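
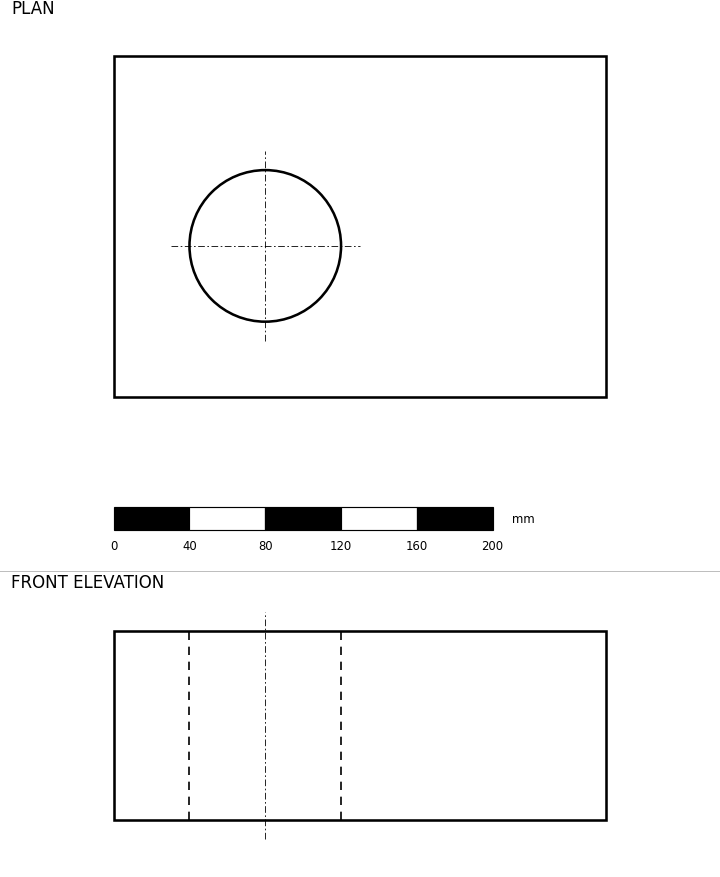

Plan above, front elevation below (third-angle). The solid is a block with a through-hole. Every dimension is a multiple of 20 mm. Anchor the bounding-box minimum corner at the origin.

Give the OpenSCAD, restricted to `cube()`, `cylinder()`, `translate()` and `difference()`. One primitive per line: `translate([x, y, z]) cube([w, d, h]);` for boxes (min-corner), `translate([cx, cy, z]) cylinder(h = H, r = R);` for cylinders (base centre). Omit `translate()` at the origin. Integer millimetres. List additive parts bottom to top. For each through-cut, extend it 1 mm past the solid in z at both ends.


difference() {
  cube([260, 180, 100]);
  translate([80, 80, -1]) cylinder(h = 102, r = 40);
}


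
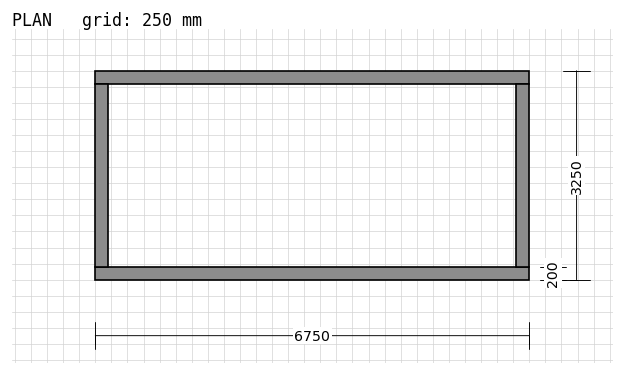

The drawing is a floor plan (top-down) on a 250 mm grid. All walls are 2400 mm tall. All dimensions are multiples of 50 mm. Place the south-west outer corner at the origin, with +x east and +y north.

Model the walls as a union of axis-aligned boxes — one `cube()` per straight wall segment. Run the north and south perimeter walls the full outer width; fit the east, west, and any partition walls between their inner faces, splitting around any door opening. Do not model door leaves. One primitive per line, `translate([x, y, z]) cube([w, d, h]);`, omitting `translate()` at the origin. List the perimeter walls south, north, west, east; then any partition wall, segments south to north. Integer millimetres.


cube([6750, 200, 2400]);
translate([0, 3050, 0]) cube([6750, 200, 2400]);
translate([0, 200, 0]) cube([200, 2850, 2400]);
translate([6550, 200, 0]) cube([200, 2850, 2400]);


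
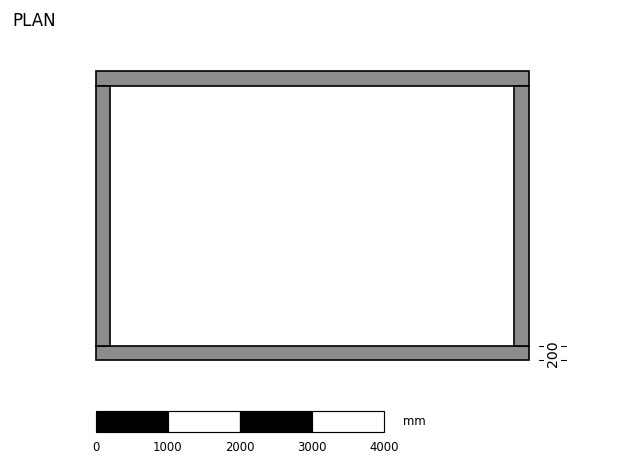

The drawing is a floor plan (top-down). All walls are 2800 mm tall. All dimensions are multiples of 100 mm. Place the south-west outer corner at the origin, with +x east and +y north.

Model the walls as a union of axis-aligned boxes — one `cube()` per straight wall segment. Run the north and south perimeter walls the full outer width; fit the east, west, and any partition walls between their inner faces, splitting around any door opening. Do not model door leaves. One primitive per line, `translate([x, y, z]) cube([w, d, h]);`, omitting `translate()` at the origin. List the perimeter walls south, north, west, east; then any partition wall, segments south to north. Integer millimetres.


cube([6000, 200, 2800]);
translate([0, 3800, 0]) cube([6000, 200, 2800]);
translate([0, 200, 0]) cube([200, 3600, 2800]);
translate([5800, 200, 0]) cube([200, 3600, 2800]);


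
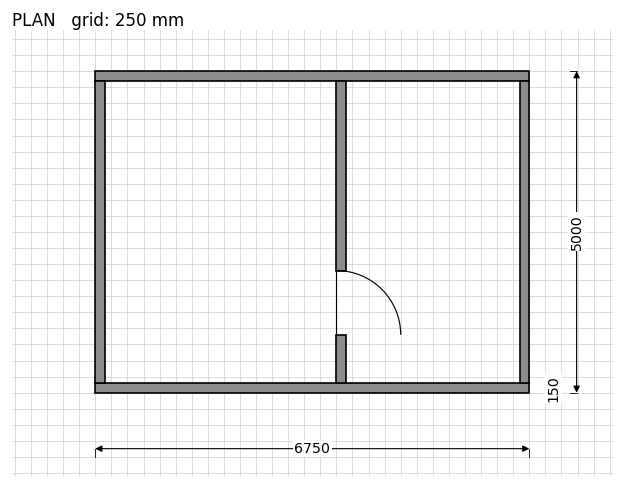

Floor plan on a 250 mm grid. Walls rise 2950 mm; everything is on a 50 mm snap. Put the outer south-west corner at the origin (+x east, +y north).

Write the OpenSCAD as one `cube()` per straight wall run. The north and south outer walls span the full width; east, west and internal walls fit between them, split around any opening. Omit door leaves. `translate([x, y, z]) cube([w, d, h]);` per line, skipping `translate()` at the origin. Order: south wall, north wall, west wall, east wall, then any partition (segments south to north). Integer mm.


cube([6750, 150, 2950]);
translate([0, 4850, 0]) cube([6750, 150, 2950]);
translate([0, 150, 0]) cube([150, 4700, 2950]);
translate([6600, 150, 0]) cube([150, 4700, 2950]);
translate([3750, 150, 0]) cube([150, 750, 2950]);
translate([3750, 1900, 0]) cube([150, 2950, 2950]);


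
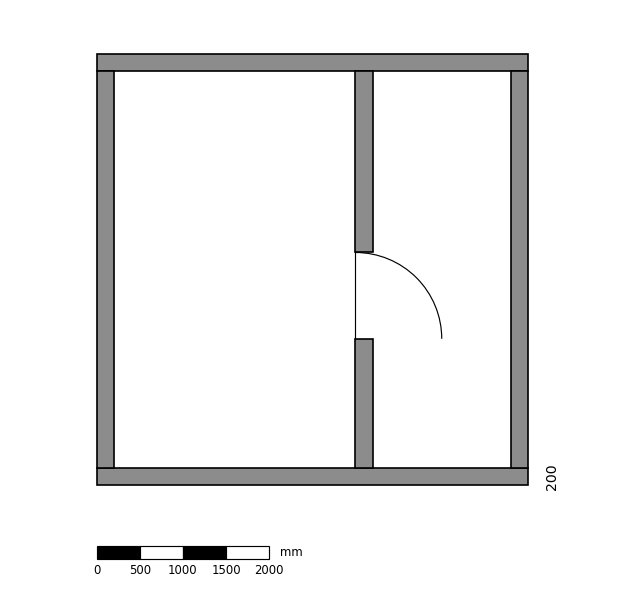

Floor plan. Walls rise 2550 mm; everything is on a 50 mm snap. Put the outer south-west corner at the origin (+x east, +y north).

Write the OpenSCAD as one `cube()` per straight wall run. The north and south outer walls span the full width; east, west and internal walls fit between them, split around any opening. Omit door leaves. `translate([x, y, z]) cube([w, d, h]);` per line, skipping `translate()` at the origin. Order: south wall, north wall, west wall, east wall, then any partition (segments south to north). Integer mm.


cube([5000, 200, 2550]);
translate([0, 4800, 0]) cube([5000, 200, 2550]);
translate([0, 200, 0]) cube([200, 4600, 2550]);
translate([4800, 200, 0]) cube([200, 4600, 2550]);
translate([3000, 200, 0]) cube([200, 1500, 2550]);
translate([3000, 2700, 0]) cube([200, 2100, 2550]);


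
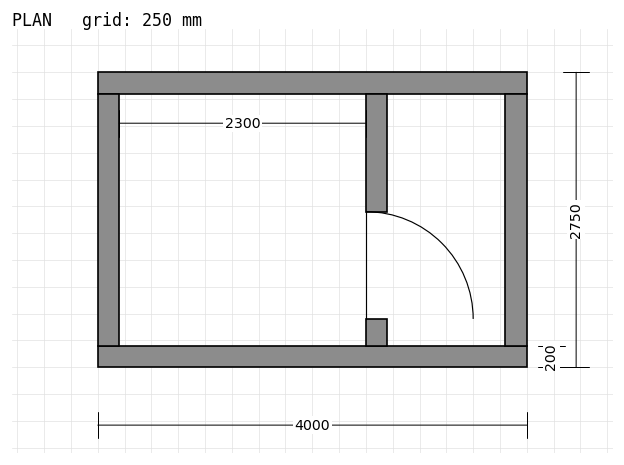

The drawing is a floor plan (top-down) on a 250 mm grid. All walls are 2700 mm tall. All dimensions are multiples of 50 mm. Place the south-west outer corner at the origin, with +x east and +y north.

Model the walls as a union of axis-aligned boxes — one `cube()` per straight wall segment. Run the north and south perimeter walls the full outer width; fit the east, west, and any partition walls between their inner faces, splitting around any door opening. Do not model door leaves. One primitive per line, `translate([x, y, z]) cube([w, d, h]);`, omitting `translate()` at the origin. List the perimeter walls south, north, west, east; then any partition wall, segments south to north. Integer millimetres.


cube([4000, 200, 2700]);
translate([0, 2550, 0]) cube([4000, 200, 2700]);
translate([0, 200, 0]) cube([200, 2350, 2700]);
translate([3800, 200, 0]) cube([200, 2350, 2700]);
translate([2500, 200, 0]) cube([200, 250, 2700]);
translate([2500, 1450, 0]) cube([200, 1100, 2700]);


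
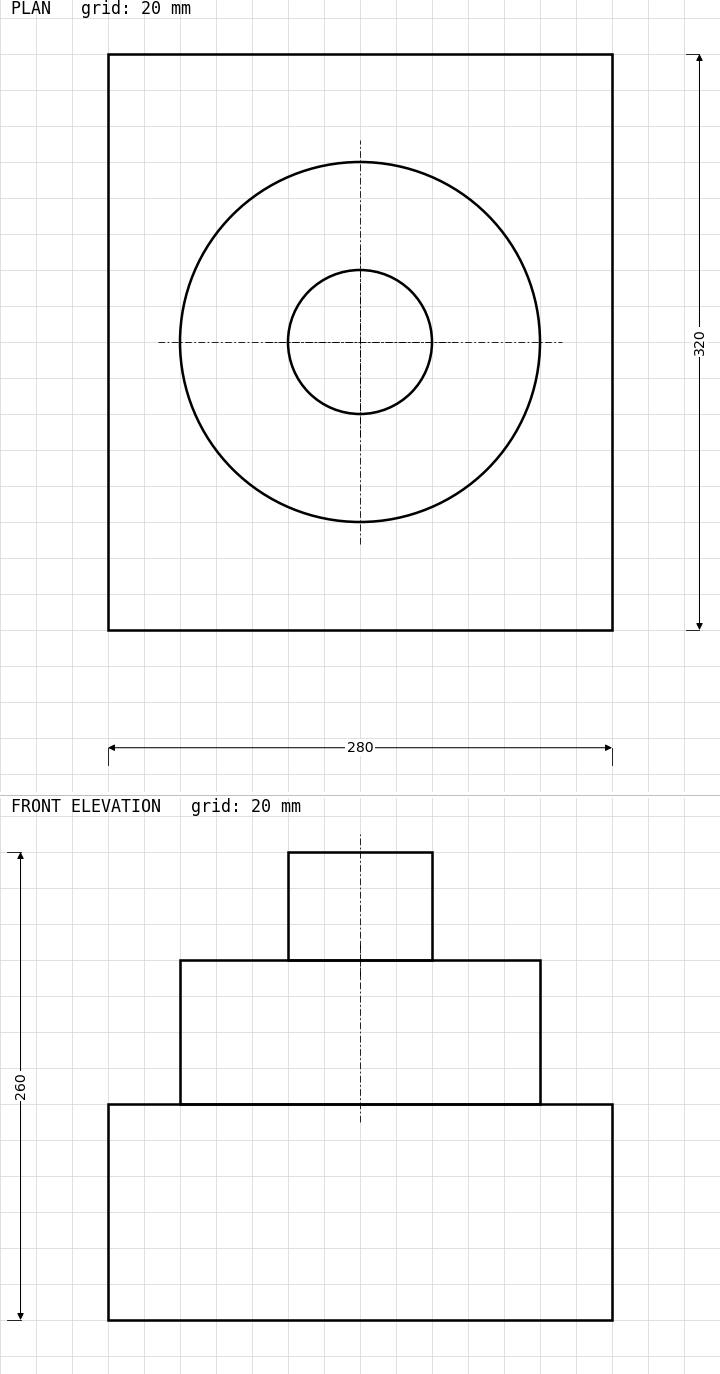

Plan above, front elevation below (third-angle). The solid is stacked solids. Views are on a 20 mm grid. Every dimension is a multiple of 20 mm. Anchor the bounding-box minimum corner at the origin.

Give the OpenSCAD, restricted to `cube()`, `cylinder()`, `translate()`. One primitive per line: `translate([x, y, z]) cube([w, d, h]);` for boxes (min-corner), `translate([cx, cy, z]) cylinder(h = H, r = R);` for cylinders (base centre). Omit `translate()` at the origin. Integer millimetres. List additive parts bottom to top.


cube([280, 320, 120]);
translate([140, 160, 120]) cylinder(h = 80, r = 100);
translate([140, 160, 200]) cylinder(h = 60, r = 40);


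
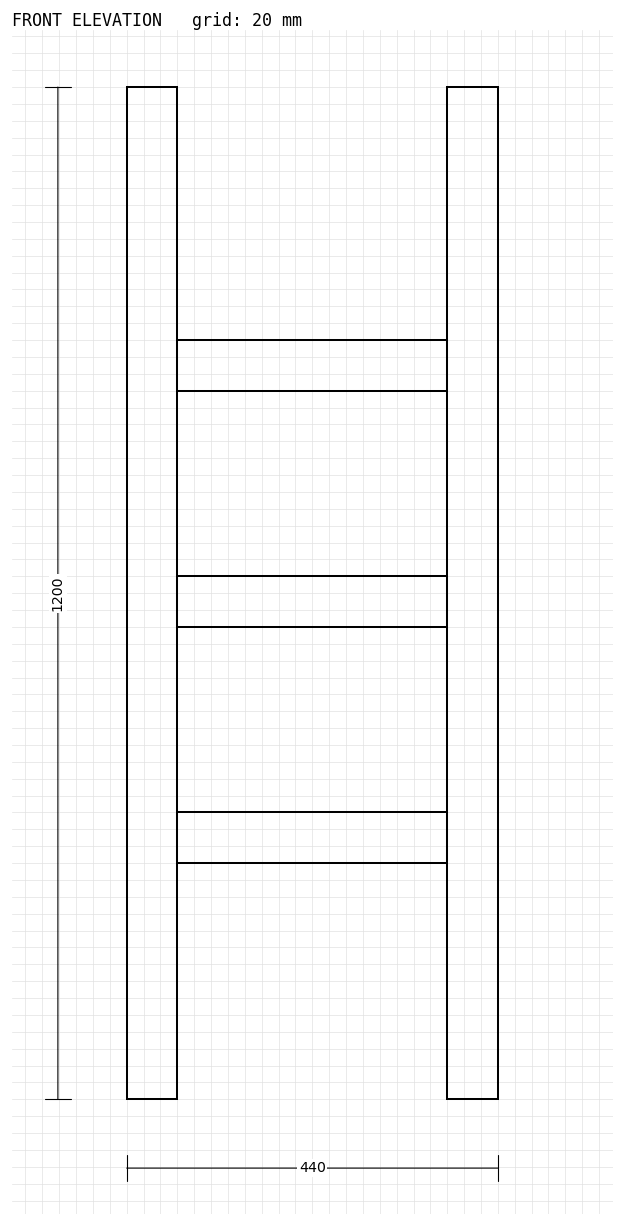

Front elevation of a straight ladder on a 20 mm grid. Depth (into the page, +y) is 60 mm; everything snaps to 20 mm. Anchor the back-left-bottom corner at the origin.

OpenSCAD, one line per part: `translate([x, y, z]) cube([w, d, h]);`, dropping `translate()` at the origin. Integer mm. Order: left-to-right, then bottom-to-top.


cube([60, 60, 1200]);
translate([60, 0, 280]) cube([320, 60, 60]);
translate([60, 0, 560]) cube([320, 60, 60]);
translate([60, 0, 840]) cube([320, 60, 60]);
translate([380, 0, 0]) cube([60, 60, 1200]);


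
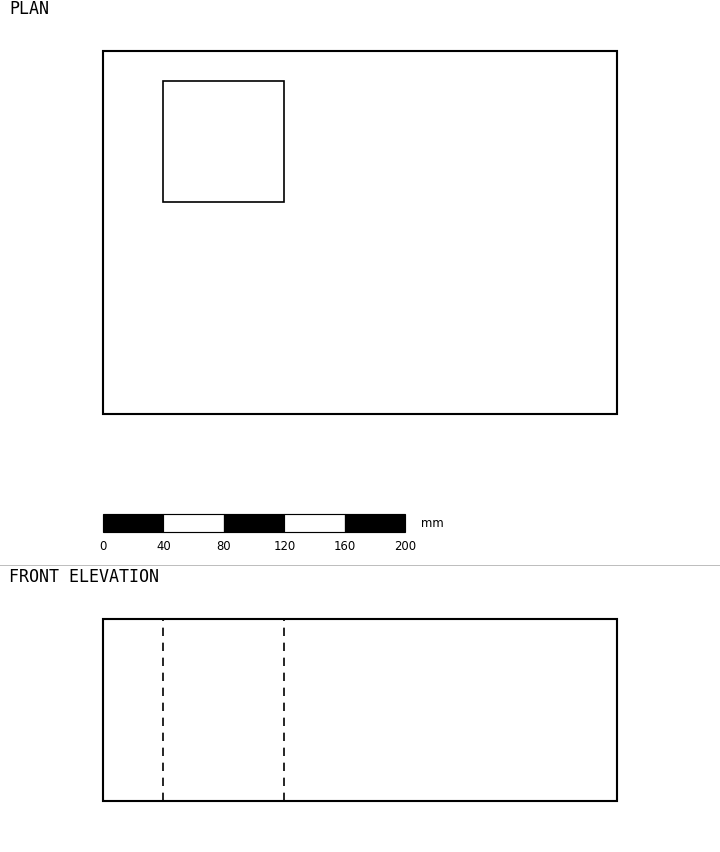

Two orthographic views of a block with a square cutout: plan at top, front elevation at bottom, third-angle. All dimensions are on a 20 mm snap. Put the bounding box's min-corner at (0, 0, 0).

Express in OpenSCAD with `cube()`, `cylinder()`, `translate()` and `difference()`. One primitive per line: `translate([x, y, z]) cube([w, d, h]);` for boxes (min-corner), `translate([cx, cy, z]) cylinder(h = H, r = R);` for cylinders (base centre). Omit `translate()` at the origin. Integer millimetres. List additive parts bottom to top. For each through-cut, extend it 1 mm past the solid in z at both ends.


difference() {
  cube([340, 240, 120]);
  translate([40, 140, -1]) cube([80, 80, 122]);
}


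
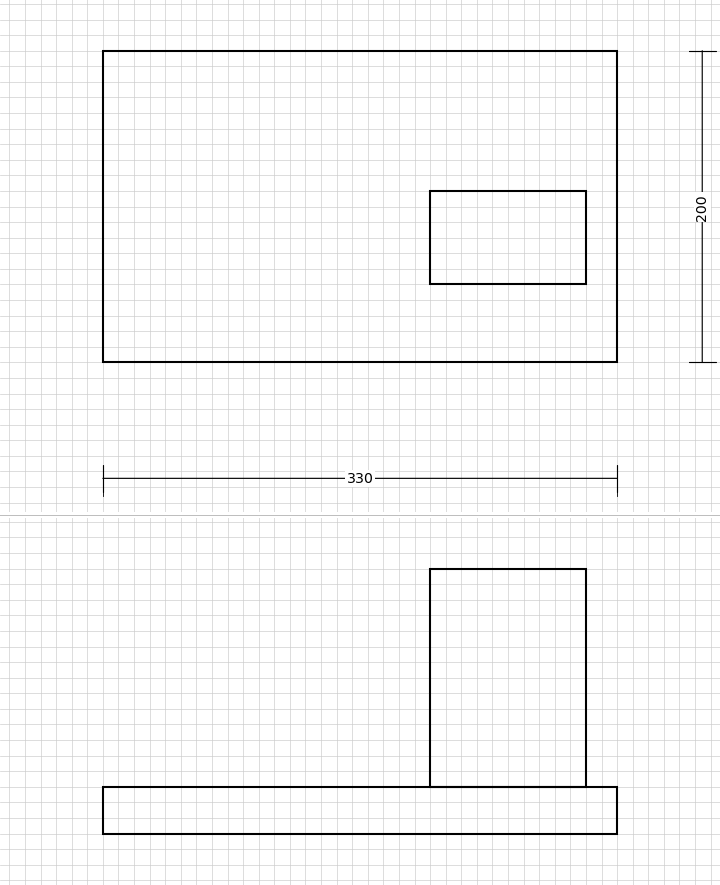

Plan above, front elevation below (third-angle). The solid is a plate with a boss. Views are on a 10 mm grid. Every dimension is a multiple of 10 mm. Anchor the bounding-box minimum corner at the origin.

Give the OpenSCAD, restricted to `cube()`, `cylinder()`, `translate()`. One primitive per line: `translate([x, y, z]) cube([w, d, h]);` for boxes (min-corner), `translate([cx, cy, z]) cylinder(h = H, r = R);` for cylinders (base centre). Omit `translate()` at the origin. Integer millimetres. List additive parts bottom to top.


cube([330, 200, 30]);
translate([210, 50, 30]) cube([100, 60, 140]);


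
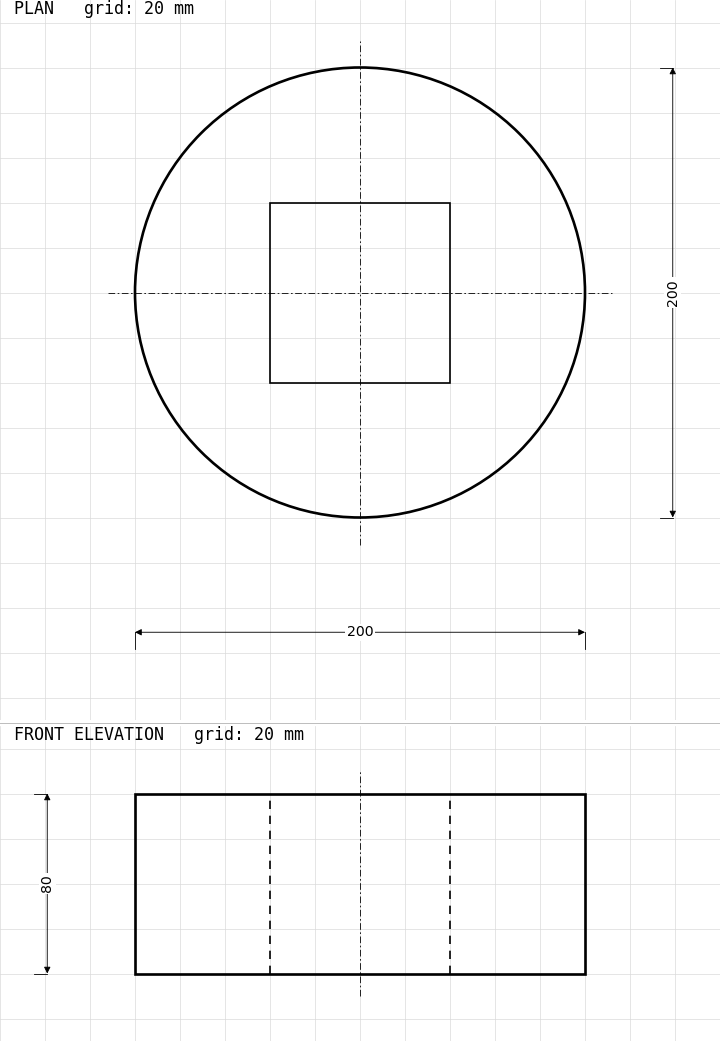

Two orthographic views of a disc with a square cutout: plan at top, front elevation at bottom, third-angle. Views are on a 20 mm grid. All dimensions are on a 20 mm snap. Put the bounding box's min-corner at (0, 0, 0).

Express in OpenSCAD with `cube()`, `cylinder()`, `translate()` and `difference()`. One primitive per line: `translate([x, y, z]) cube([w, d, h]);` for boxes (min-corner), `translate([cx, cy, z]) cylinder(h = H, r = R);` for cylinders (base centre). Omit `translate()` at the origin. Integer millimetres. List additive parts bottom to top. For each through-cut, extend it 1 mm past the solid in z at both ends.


difference() {
  translate([100, 100, 0]) cylinder(h = 80, r = 100);
  translate([60, 60, -1]) cube([80, 80, 82]);
}


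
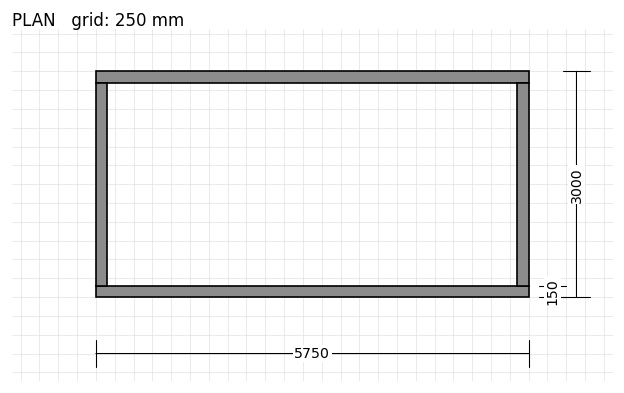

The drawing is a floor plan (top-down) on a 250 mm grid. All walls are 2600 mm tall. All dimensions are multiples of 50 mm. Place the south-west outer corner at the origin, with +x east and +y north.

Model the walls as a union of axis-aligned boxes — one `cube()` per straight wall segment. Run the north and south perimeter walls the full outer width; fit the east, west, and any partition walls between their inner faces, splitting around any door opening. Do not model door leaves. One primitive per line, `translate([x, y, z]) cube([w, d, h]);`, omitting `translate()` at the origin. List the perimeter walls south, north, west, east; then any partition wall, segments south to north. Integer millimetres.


cube([5750, 150, 2600]);
translate([0, 2850, 0]) cube([5750, 150, 2600]);
translate([0, 150, 0]) cube([150, 2700, 2600]);
translate([5600, 150, 0]) cube([150, 2700, 2600]);


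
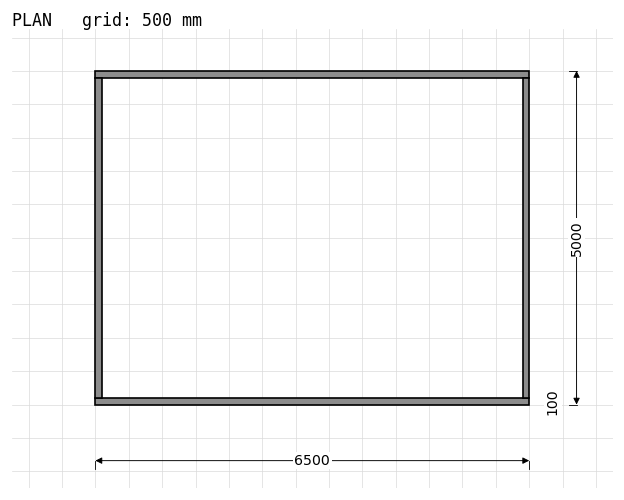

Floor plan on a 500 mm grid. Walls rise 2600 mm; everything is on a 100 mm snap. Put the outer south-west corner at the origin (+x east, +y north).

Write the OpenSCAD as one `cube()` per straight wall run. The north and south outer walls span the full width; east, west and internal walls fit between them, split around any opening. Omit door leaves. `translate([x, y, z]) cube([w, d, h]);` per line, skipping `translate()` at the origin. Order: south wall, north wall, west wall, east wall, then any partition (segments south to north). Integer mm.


cube([6500, 100, 2600]);
translate([0, 4900, 0]) cube([6500, 100, 2600]);
translate([0, 100, 0]) cube([100, 4800, 2600]);
translate([6400, 100, 0]) cube([100, 4800, 2600]);


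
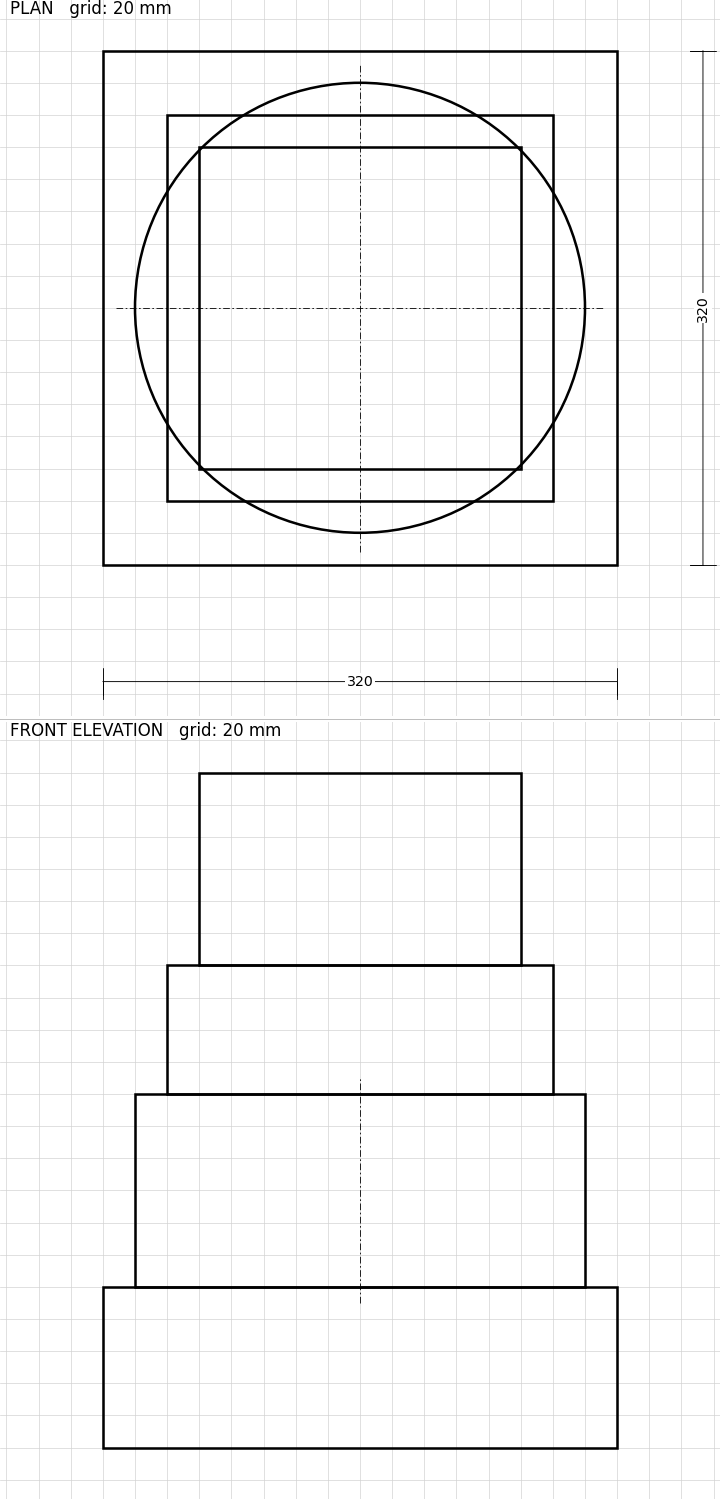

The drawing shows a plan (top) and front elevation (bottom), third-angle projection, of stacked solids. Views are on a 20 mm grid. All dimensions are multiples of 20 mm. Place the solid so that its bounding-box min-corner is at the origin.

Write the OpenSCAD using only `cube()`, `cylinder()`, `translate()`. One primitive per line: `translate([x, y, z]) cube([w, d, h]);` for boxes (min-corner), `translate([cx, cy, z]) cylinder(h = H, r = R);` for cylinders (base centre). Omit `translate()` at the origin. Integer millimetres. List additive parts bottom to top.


cube([320, 320, 100]);
translate([160, 160, 100]) cylinder(h = 120, r = 140);
translate([40, 40, 220]) cube([240, 240, 80]);
translate([60, 60, 300]) cube([200, 200, 120]);


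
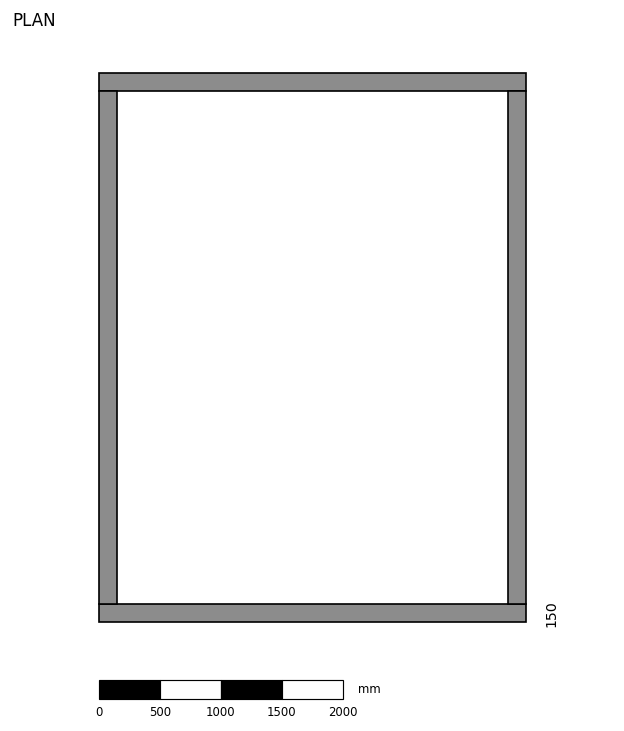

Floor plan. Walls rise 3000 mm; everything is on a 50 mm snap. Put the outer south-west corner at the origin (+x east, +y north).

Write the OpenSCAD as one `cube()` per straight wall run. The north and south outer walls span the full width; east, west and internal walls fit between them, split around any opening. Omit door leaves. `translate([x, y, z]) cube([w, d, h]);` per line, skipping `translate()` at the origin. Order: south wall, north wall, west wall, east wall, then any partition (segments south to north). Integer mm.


cube([3500, 150, 3000]);
translate([0, 4350, 0]) cube([3500, 150, 3000]);
translate([0, 150, 0]) cube([150, 4200, 3000]);
translate([3350, 150, 0]) cube([150, 4200, 3000]);


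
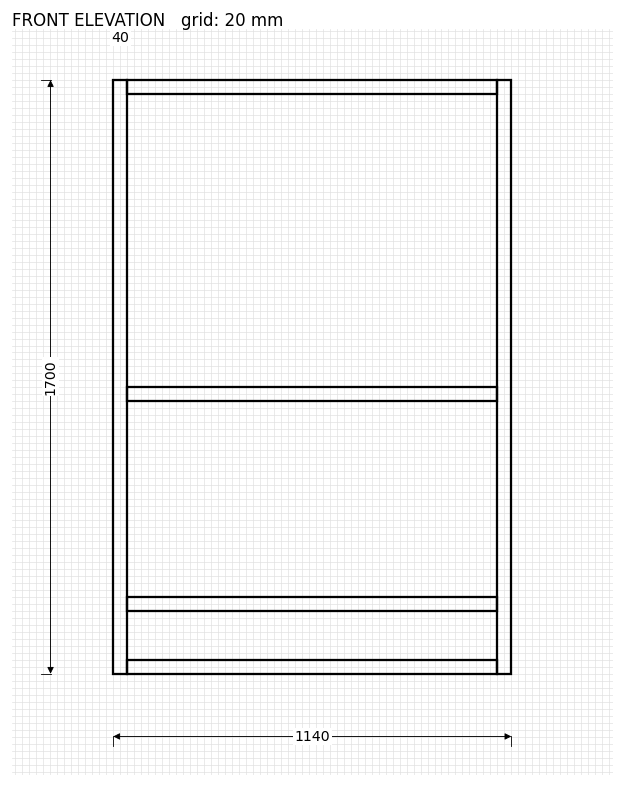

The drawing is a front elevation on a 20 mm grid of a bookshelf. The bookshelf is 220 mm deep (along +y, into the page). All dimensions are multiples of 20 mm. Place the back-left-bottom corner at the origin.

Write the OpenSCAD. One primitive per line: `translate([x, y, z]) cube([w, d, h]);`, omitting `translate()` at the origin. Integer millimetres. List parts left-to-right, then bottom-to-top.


cube([40, 220, 1700]);
translate([40, 0, 0]) cube([1060, 220, 40]);
translate([40, 0, 180]) cube([1060, 220, 40]);
translate([40, 0, 780]) cube([1060, 220, 40]);
translate([40, 0, 1660]) cube([1060, 220, 40]);
translate([1100, 0, 0]) cube([40, 220, 1700]);


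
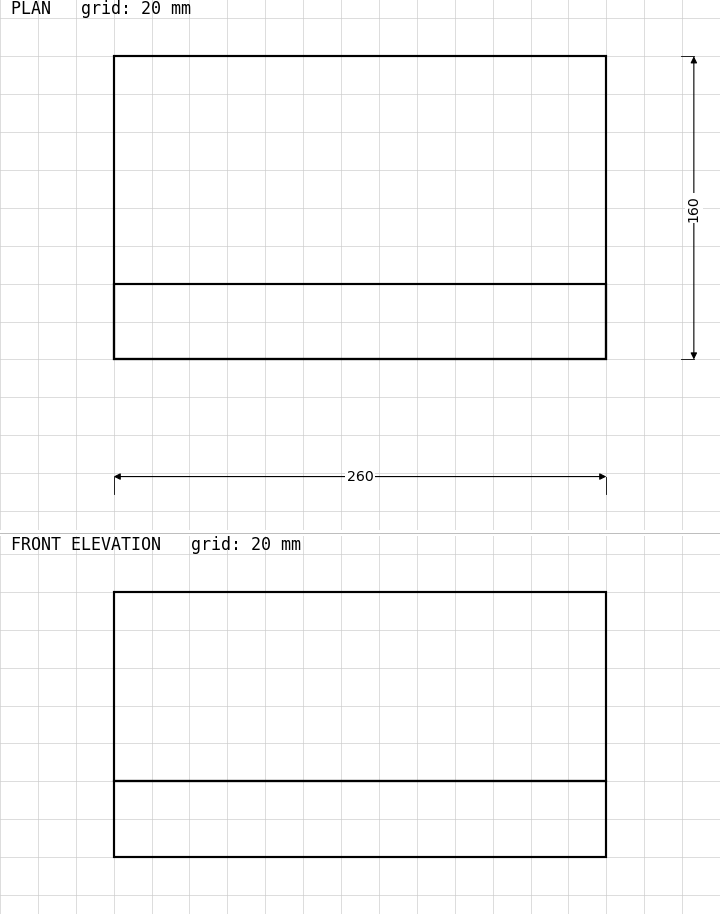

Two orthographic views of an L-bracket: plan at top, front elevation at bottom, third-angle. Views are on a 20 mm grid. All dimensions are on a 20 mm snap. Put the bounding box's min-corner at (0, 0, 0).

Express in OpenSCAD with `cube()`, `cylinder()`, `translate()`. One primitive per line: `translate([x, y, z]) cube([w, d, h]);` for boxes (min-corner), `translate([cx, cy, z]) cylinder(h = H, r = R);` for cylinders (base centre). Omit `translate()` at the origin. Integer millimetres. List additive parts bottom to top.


cube([260, 160, 40]);
translate([0, 0, 40]) cube([260, 40, 100]);


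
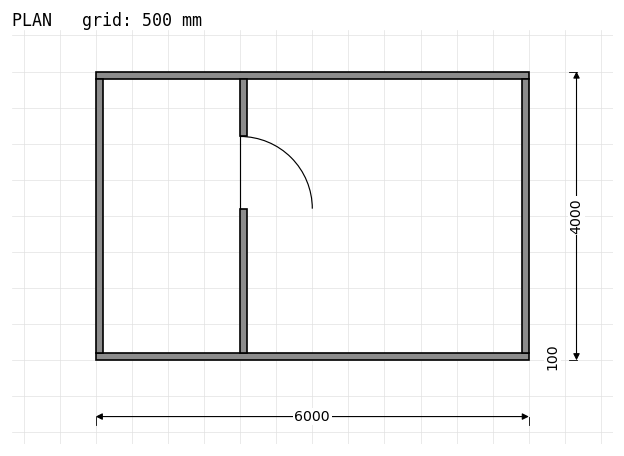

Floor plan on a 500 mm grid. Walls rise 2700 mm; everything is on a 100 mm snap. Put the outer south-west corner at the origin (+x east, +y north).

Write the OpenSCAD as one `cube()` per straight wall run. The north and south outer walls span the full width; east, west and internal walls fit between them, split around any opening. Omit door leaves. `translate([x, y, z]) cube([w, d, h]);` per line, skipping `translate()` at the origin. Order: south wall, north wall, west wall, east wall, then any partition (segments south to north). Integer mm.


cube([6000, 100, 2700]);
translate([0, 3900, 0]) cube([6000, 100, 2700]);
translate([0, 100, 0]) cube([100, 3800, 2700]);
translate([5900, 100, 0]) cube([100, 3800, 2700]);
translate([2000, 100, 0]) cube([100, 2000, 2700]);
translate([2000, 3100, 0]) cube([100, 800, 2700]);


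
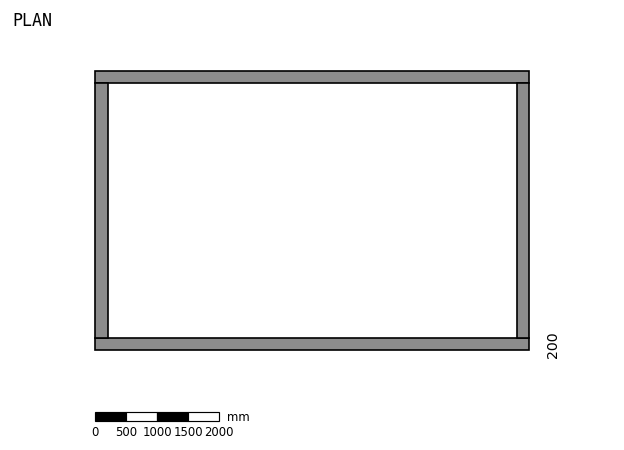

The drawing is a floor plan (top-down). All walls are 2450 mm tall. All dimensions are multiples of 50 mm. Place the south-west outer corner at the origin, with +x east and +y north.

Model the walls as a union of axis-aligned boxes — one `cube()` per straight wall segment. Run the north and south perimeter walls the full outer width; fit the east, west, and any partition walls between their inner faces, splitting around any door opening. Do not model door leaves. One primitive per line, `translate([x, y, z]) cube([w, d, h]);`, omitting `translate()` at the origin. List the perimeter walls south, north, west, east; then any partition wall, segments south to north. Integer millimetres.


cube([7000, 200, 2450]);
translate([0, 4300, 0]) cube([7000, 200, 2450]);
translate([0, 200, 0]) cube([200, 4100, 2450]);
translate([6800, 200, 0]) cube([200, 4100, 2450]);


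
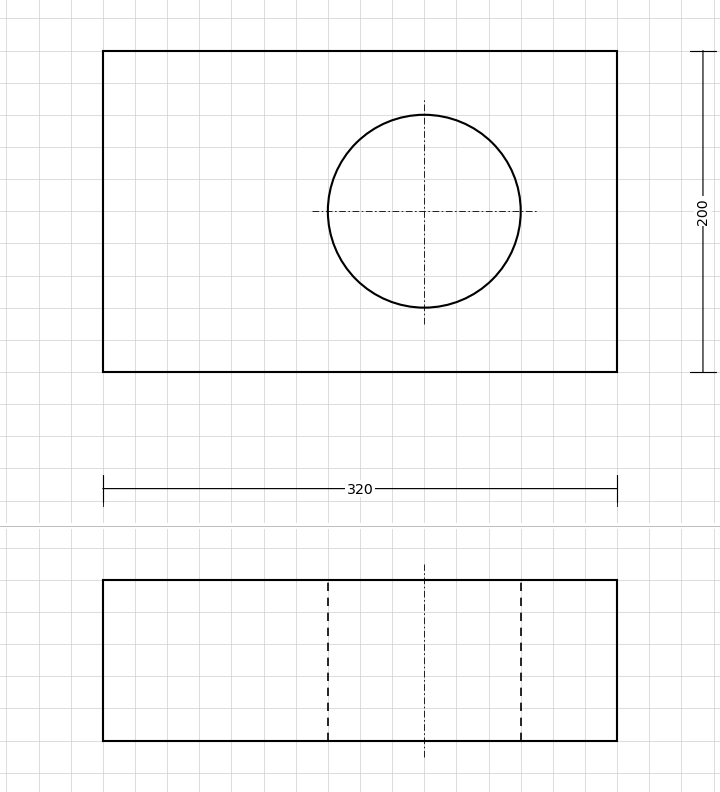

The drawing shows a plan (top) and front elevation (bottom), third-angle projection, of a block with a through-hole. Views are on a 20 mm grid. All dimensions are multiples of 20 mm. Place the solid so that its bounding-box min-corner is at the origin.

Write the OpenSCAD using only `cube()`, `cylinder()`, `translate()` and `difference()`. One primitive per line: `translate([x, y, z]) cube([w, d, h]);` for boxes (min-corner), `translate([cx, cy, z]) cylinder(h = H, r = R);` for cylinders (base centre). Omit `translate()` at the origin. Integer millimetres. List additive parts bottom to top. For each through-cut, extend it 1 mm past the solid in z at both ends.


difference() {
  cube([320, 200, 100]);
  translate([200, 100, -1]) cylinder(h = 102, r = 60);
}


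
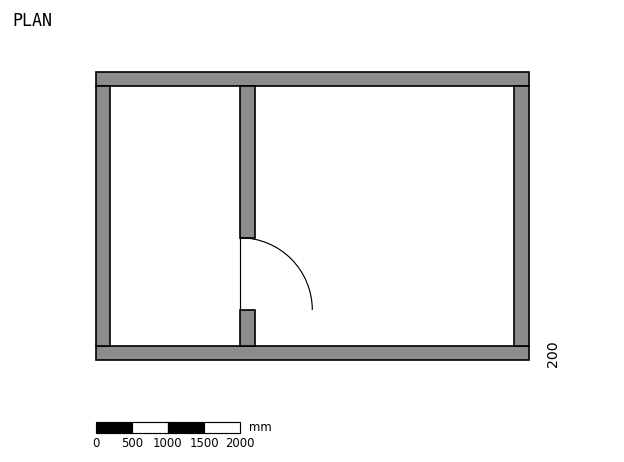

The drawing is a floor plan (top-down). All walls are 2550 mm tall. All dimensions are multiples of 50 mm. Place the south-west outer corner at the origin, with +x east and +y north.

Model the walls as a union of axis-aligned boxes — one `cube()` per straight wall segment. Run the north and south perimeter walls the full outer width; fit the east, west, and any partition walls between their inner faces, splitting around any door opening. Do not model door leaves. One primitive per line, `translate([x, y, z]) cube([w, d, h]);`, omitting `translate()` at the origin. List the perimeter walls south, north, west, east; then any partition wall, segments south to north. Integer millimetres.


cube([6000, 200, 2550]);
translate([0, 3800, 0]) cube([6000, 200, 2550]);
translate([0, 200, 0]) cube([200, 3600, 2550]);
translate([5800, 200, 0]) cube([200, 3600, 2550]);
translate([2000, 200, 0]) cube([200, 500, 2550]);
translate([2000, 1700, 0]) cube([200, 2100, 2550]);


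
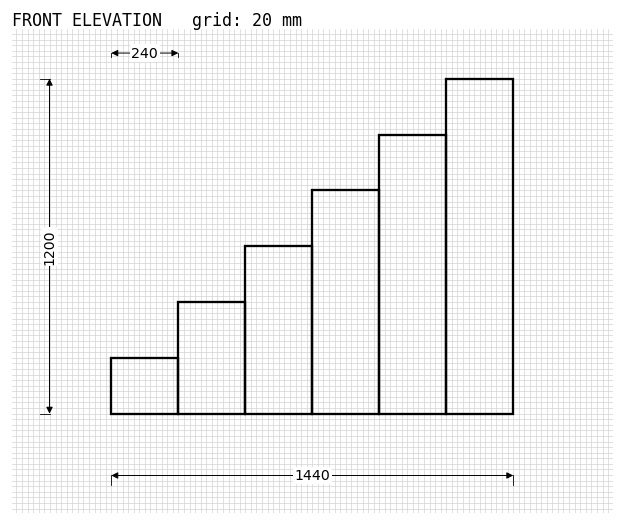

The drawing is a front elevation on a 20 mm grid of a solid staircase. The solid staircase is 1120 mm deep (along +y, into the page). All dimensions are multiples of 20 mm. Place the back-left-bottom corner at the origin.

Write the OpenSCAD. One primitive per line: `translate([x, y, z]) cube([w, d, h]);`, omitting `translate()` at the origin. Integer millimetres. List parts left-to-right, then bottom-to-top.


cube([240, 1120, 200]);
translate([240, 0, 0]) cube([240, 1120, 400]);
translate([480, 0, 0]) cube([240, 1120, 600]);
translate([720, 0, 0]) cube([240, 1120, 800]);
translate([960, 0, 0]) cube([240, 1120, 1000]);
translate([1200, 0, 0]) cube([240, 1120, 1200]);


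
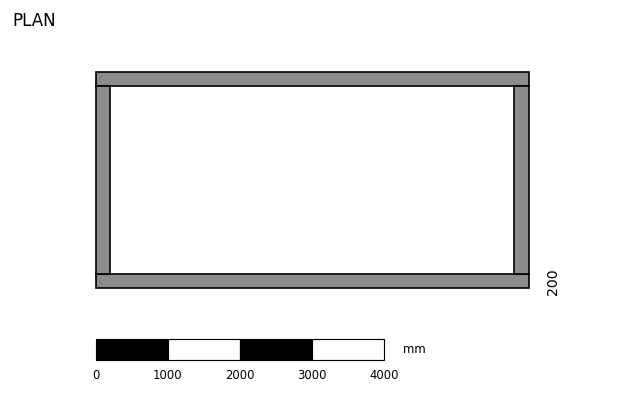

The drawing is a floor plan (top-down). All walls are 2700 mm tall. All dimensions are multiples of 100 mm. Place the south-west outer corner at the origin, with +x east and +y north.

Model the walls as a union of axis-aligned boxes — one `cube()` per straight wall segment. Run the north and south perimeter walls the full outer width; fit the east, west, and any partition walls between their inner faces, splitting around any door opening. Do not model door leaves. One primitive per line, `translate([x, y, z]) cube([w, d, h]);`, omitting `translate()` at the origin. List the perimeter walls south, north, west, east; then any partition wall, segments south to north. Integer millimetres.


cube([6000, 200, 2700]);
translate([0, 2800, 0]) cube([6000, 200, 2700]);
translate([0, 200, 0]) cube([200, 2600, 2700]);
translate([5800, 200, 0]) cube([200, 2600, 2700]);


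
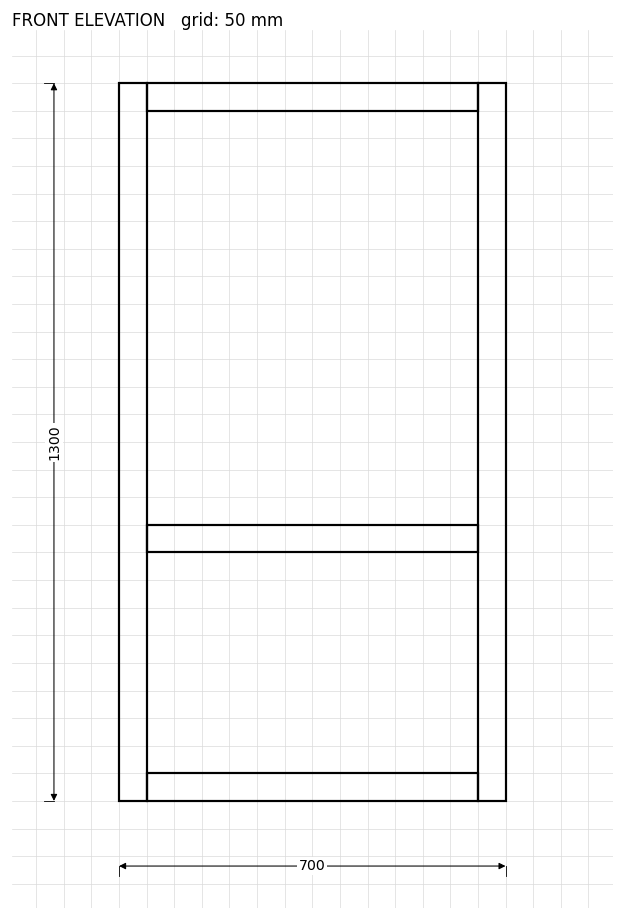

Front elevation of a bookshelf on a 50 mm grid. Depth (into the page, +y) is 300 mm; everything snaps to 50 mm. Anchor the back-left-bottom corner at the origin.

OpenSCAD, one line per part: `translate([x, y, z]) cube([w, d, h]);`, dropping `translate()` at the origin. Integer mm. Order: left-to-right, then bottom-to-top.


cube([50, 300, 1300]);
translate([50, 0, 0]) cube([600, 300, 50]);
translate([50, 0, 450]) cube([600, 300, 50]);
translate([50, 0, 1250]) cube([600, 300, 50]);
translate([650, 0, 0]) cube([50, 300, 1300]);


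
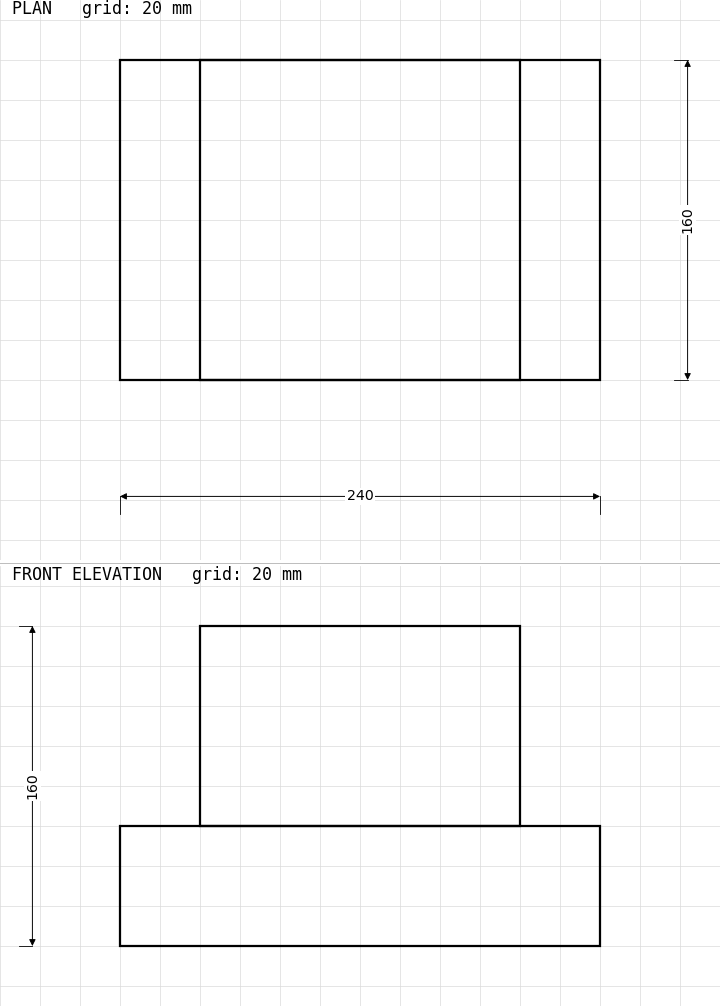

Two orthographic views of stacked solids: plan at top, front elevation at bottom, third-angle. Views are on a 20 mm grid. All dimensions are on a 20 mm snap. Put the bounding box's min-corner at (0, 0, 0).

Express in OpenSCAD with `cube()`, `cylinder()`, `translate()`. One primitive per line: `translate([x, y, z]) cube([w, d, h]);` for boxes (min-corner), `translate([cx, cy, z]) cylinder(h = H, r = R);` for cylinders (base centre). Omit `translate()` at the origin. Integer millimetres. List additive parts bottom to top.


cube([240, 160, 60]);
translate([40, 0, 60]) cube([160, 160, 100]);


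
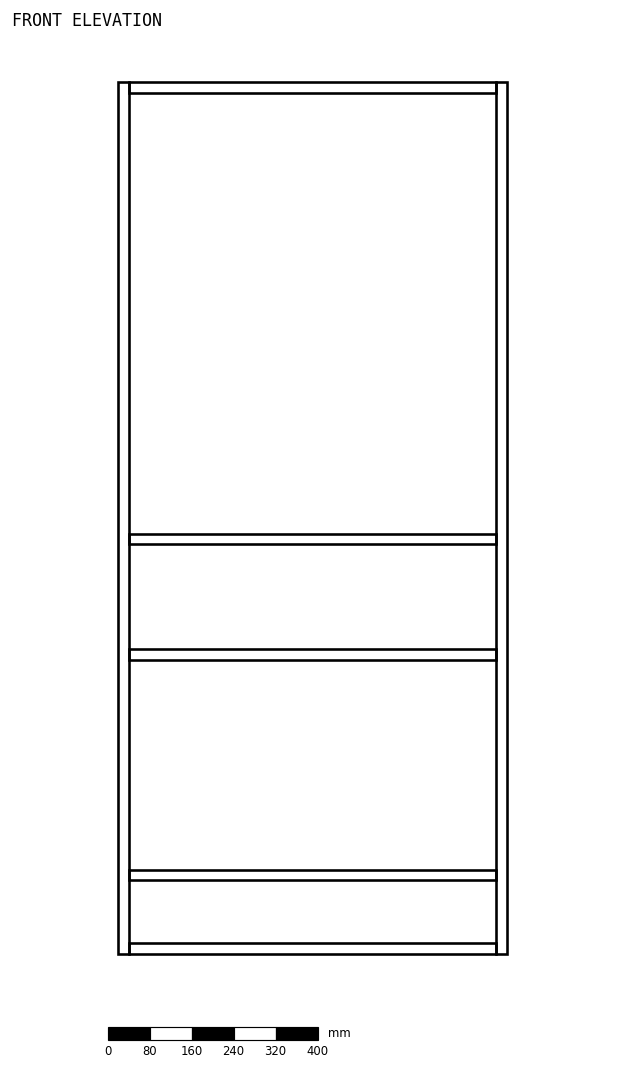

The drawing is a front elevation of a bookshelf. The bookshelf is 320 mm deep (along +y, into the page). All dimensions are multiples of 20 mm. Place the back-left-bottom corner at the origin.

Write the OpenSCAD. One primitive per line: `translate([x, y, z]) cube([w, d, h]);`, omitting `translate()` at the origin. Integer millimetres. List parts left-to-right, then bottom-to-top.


cube([20, 320, 1660]);
translate([20, 0, 0]) cube([700, 320, 20]);
translate([20, 0, 140]) cube([700, 320, 20]);
translate([20, 0, 560]) cube([700, 320, 20]);
translate([20, 0, 780]) cube([700, 320, 20]);
translate([20, 0, 1640]) cube([700, 320, 20]);
translate([720, 0, 0]) cube([20, 320, 1660]);


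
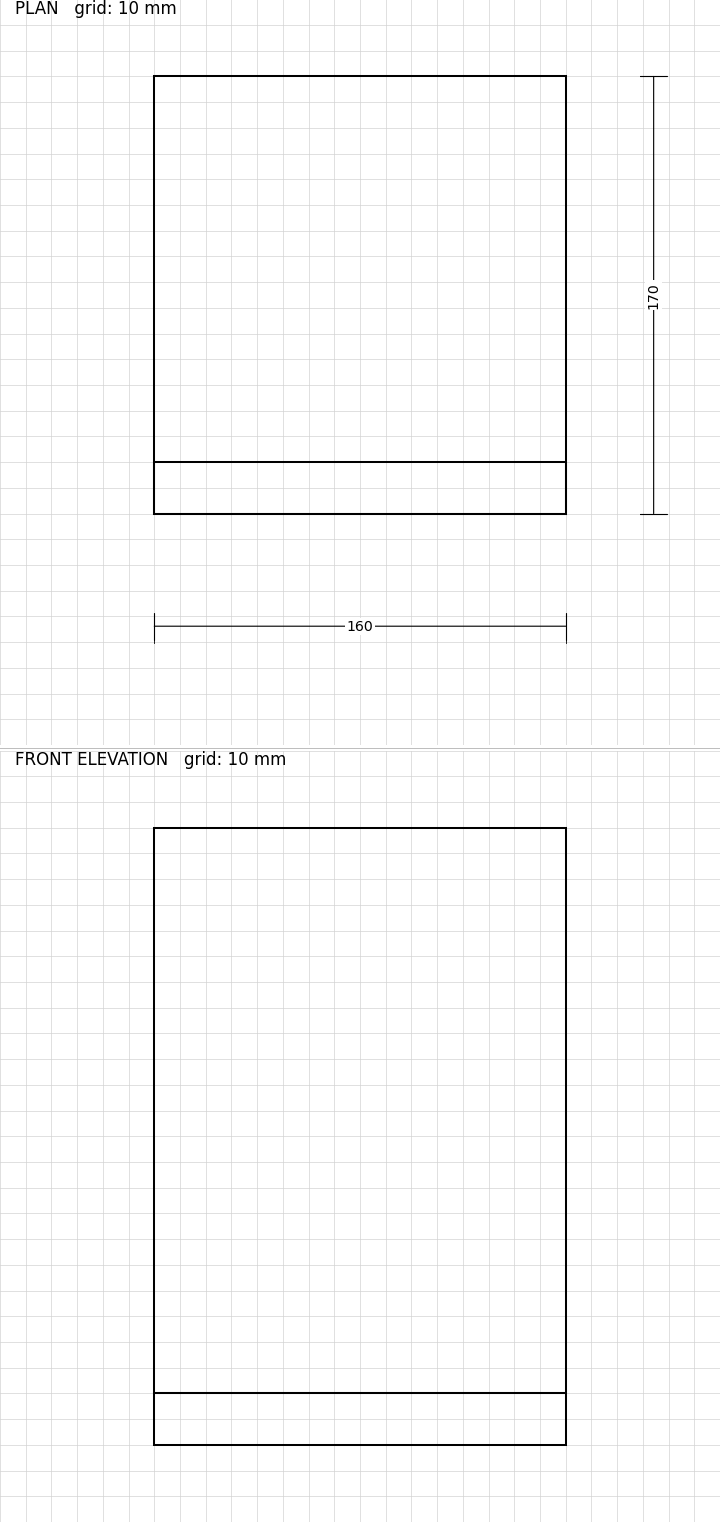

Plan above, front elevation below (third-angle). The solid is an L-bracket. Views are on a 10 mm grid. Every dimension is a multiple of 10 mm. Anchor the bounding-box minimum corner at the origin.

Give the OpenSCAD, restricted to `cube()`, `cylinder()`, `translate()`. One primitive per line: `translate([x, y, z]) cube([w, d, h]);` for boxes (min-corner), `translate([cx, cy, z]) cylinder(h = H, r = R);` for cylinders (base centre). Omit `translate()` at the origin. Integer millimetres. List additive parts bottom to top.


cube([160, 170, 20]);
translate([0, 0, 20]) cube([160, 20, 220]);


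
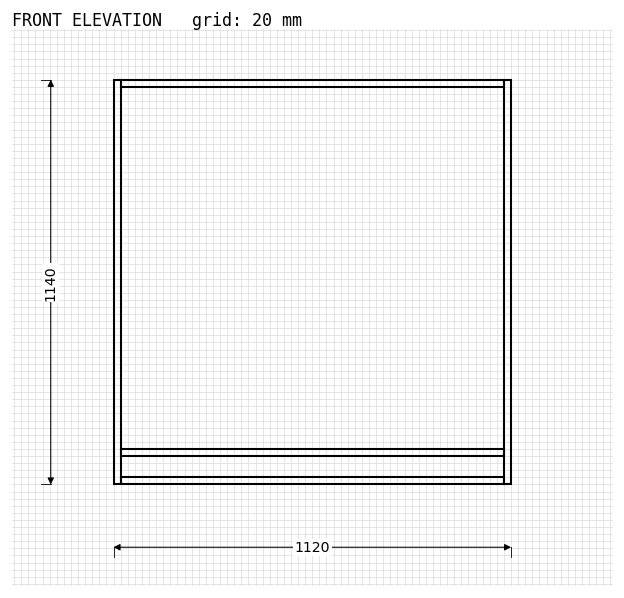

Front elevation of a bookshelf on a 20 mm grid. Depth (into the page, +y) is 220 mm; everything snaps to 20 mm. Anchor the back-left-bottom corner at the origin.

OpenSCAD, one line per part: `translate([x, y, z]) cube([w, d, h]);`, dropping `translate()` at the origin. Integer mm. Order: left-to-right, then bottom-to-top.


cube([20, 220, 1140]);
translate([20, 0, 0]) cube([1080, 220, 20]);
translate([20, 0, 80]) cube([1080, 220, 20]);
translate([20, 0, 1120]) cube([1080, 220, 20]);
translate([1100, 0, 0]) cube([20, 220, 1140]);


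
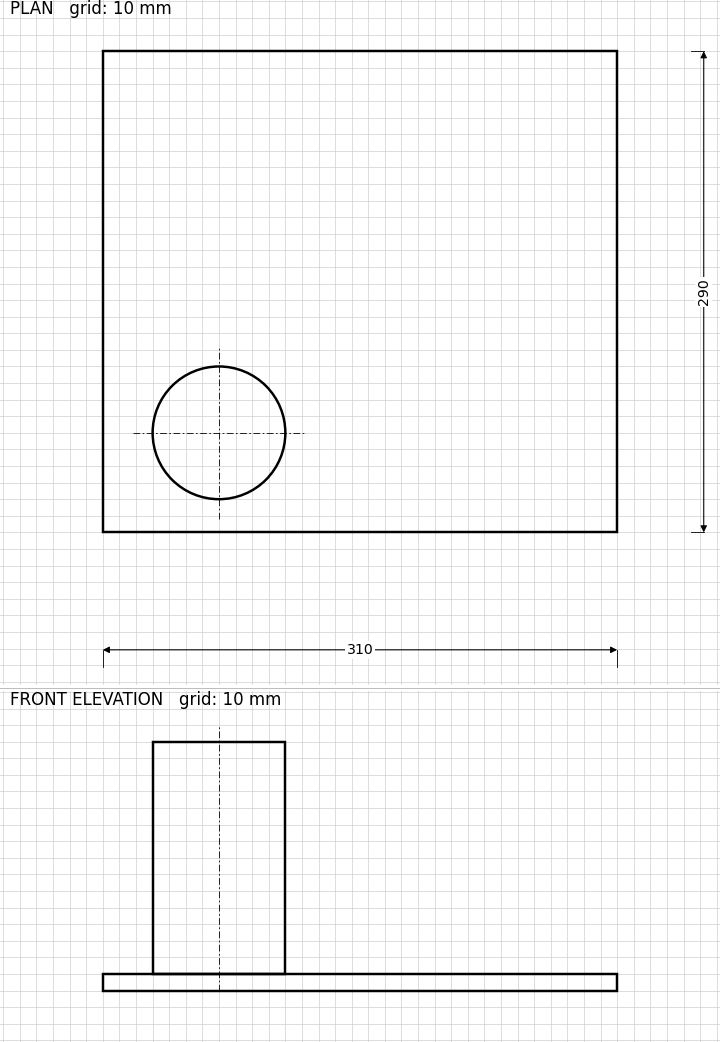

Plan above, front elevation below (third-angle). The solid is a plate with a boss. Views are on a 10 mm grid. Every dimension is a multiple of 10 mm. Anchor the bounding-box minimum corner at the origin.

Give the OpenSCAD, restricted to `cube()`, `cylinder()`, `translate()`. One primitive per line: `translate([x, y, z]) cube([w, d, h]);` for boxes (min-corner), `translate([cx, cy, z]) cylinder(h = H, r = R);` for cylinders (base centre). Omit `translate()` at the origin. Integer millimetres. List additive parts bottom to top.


cube([310, 290, 10]);
translate([70, 60, 10]) cylinder(h = 140, r = 40);


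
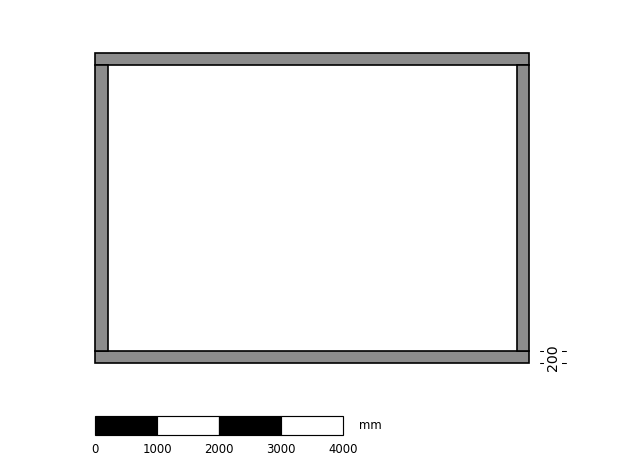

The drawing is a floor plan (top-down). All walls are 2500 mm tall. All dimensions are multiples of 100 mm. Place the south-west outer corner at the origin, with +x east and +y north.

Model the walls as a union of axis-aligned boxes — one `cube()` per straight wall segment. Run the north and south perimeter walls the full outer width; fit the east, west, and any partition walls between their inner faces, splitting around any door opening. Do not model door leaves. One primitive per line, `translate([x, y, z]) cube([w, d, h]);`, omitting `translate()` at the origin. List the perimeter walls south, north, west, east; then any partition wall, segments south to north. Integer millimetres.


cube([7000, 200, 2500]);
translate([0, 4800, 0]) cube([7000, 200, 2500]);
translate([0, 200, 0]) cube([200, 4600, 2500]);
translate([6800, 200, 0]) cube([200, 4600, 2500]);


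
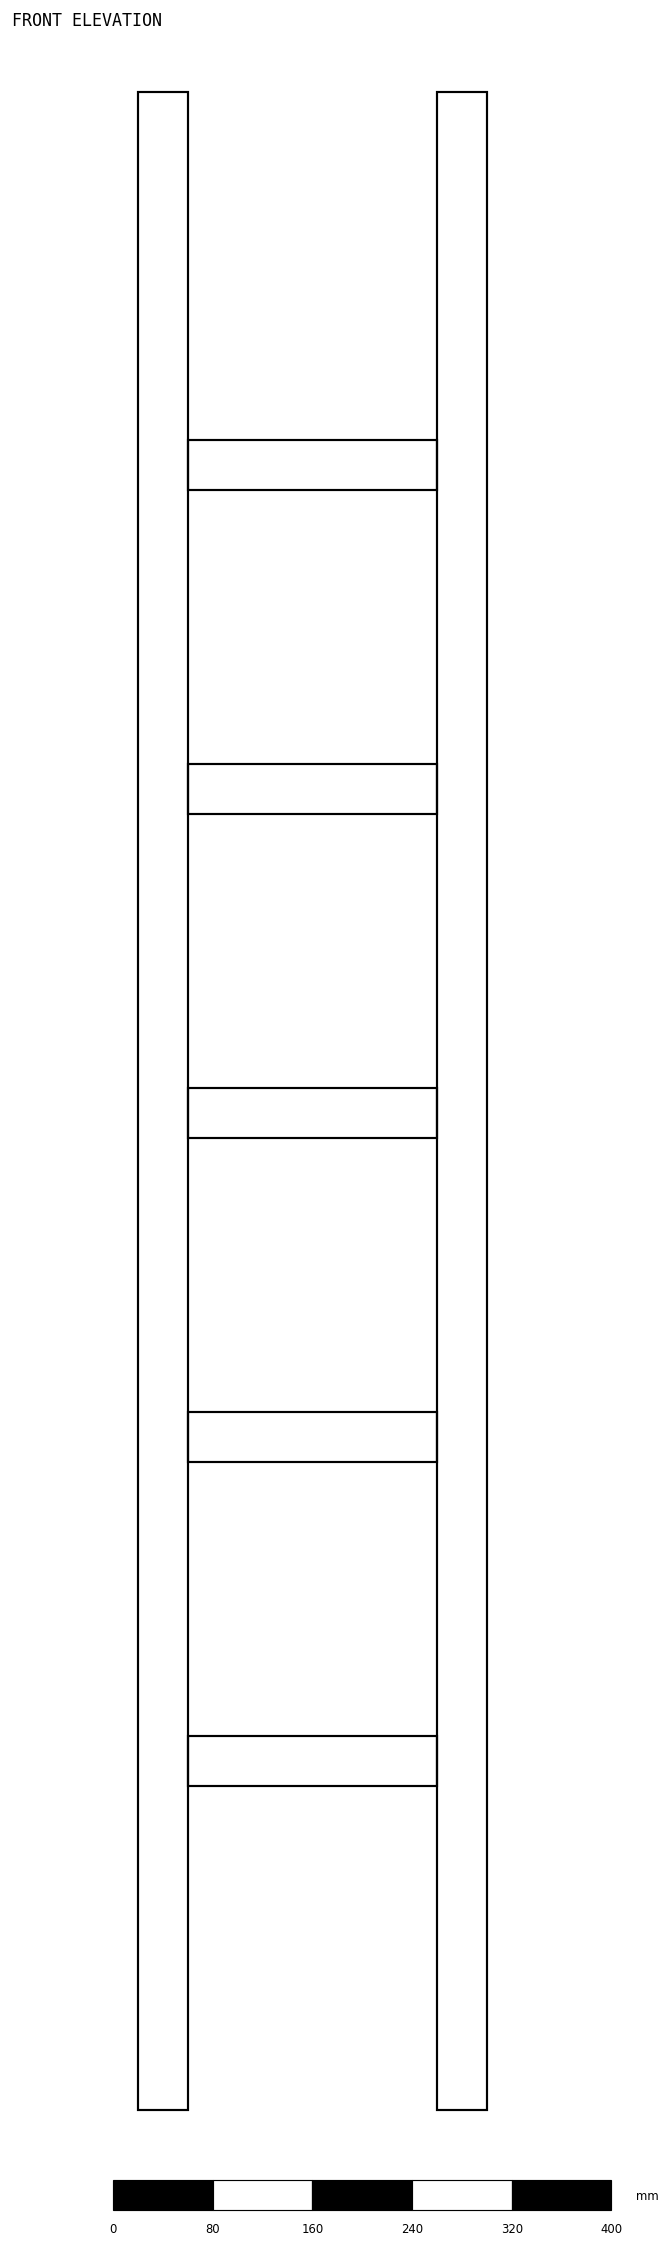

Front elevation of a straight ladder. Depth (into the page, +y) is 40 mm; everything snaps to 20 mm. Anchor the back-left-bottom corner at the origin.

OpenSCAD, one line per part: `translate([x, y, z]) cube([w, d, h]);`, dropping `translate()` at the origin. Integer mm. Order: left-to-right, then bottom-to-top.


cube([40, 40, 1620]);
translate([40, 0, 260]) cube([200, 40, 40]);
translate([40, 0, 520]) cube([200, 40, 40]);
translate([40, 0, 780]) cube([200, 40, 40]);
translate([40, 0, 1040]) cube([200, 40, 40]);
translate([40, 0, 1300]) cube([200, 40, 40]);
translate([240, 0, 0]) cube([40, 40, 1620]);


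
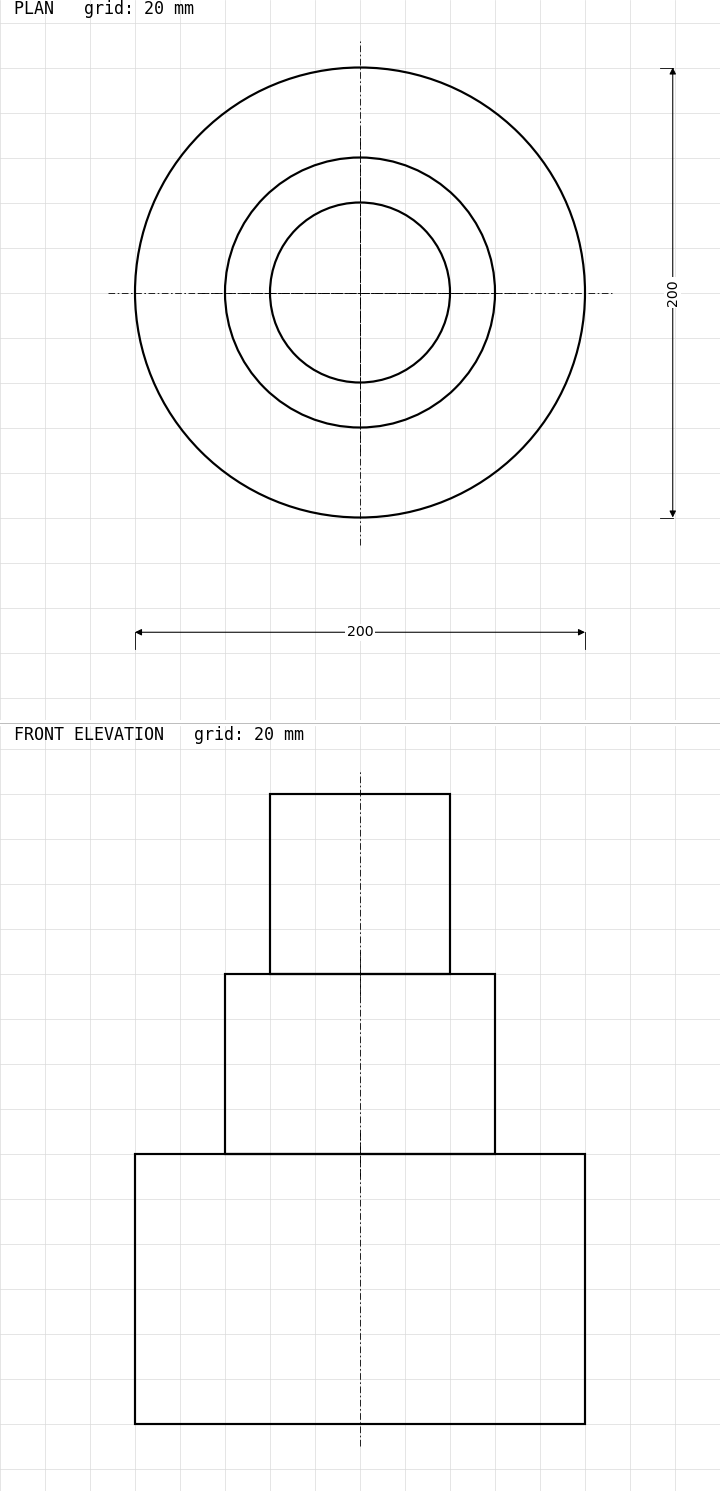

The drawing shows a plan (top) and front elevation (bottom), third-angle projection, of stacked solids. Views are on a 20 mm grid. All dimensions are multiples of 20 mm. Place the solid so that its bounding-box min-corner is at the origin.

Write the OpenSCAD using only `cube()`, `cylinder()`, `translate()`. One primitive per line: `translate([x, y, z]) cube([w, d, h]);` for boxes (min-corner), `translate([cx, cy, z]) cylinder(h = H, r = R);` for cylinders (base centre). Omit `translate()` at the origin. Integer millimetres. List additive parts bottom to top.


translate([100, 100, 0]) cylinder(h = 120, r = 100);
translate([100, 100, 120]) cylinder(h = 80, r = 60);
translate([100, 100, 200]) cylinder(h = 80, r = 40);


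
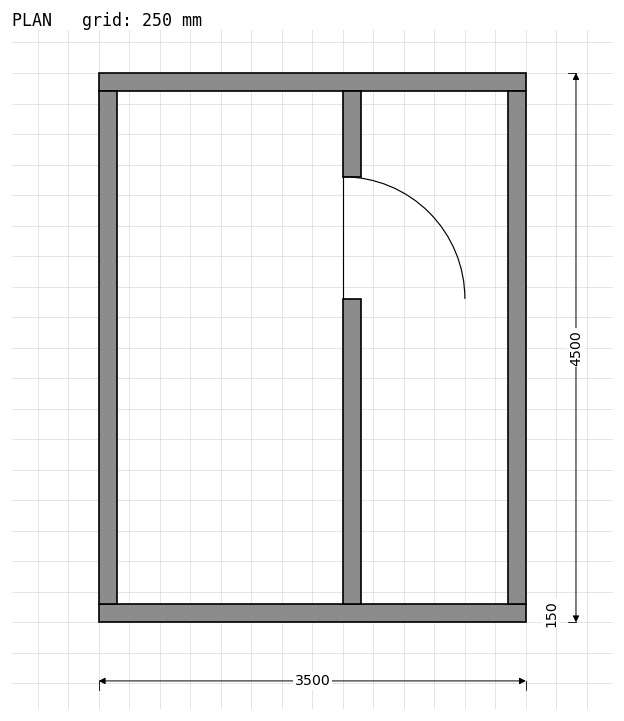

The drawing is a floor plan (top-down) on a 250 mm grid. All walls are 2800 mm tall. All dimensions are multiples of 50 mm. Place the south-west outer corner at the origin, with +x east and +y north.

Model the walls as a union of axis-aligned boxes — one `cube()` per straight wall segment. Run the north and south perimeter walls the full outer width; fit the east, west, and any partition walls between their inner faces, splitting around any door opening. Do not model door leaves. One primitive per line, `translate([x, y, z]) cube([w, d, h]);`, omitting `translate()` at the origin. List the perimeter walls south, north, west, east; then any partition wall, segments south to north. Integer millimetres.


cube([3500, 150, 2800]);
translate([0, 4350, 0]) cube([3500, 150, 2800]);
translate([0, 150, 0]) cube([150, 4200, 2800]);
translate([3350, 150, 0]) cube([150, 4200, 2800]);
translate([2000, 150, 0]) cube([150, 2500, 2800]);
translate([2000, 3650, 0]) cube([150, 700, 2800]);


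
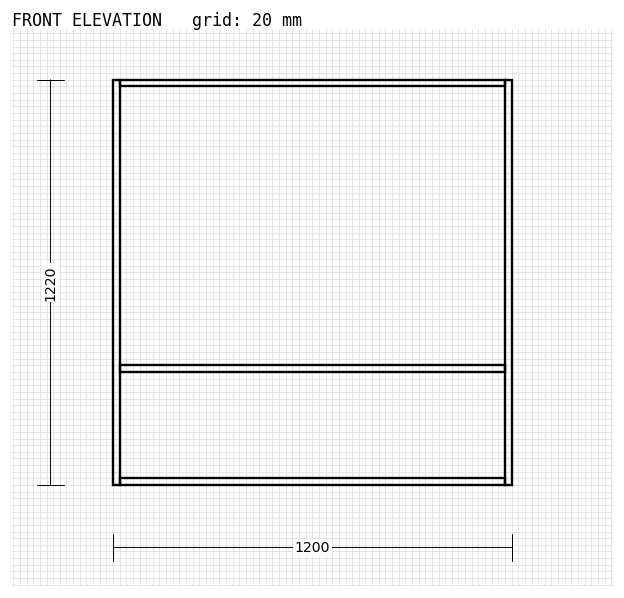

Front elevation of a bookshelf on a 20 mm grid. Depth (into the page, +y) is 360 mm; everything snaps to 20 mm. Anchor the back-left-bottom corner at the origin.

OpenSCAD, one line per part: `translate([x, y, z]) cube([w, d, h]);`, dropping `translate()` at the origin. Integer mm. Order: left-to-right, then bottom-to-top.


cube([20, 360, 1220]);
translate([20, 0, 0]) cube([1160, 360, 20]);
translate([20, 0, 340]) cube([1160, 360, 20]);
translate([20, 0, 1200]) cube([1160, 360, 20]);
translate([1180, 0, 0]) cube([20, 360, 1220]);


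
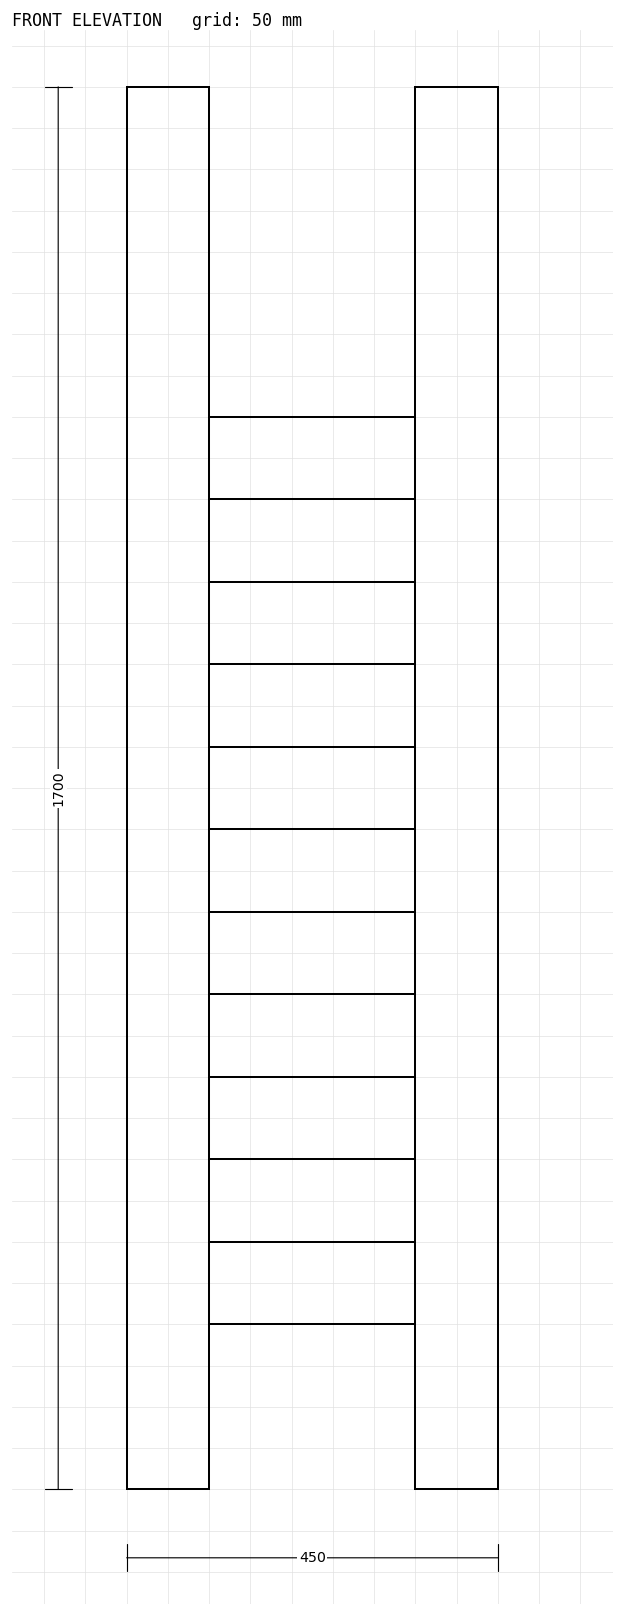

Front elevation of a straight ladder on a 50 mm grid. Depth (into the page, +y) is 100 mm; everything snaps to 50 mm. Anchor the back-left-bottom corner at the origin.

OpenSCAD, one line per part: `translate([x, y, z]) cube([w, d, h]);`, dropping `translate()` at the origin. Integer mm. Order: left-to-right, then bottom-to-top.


cube([100, 100, 1700]);
translate([100, 0, 200]) cube([250, 100, 100]);
translate([100, 0, 400]) cube([250, 100, 100]);
translate([100, 0, 600]) cube([250, 100, 100]);
translate([100, 0, 800]) cube([250, 100, 100]);
translate([100, 0, 1000]) cube([250, 100, 100]);
translate([100, 0, 1200]) cube([250, 100, 100]);
translate([350, 0, 0]) cube([100, 100, 1700]);


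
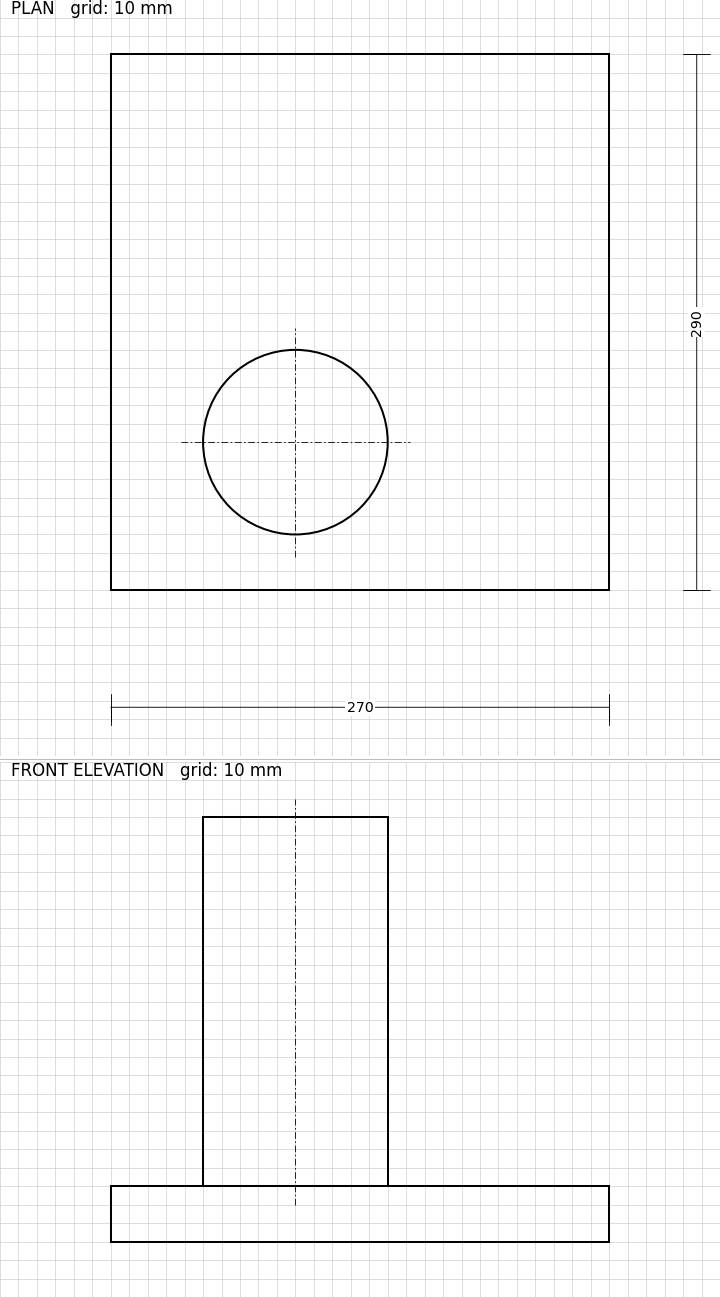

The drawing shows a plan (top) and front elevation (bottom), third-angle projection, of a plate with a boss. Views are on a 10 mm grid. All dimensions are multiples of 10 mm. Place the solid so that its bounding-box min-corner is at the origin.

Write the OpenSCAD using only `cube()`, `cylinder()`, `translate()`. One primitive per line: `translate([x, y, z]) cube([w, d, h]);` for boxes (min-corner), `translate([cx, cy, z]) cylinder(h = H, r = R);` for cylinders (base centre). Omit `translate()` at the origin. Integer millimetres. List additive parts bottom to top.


cube([270, 290, 30]);
translate([100, 80, 30]) cylinder(h = 200, r = 50);


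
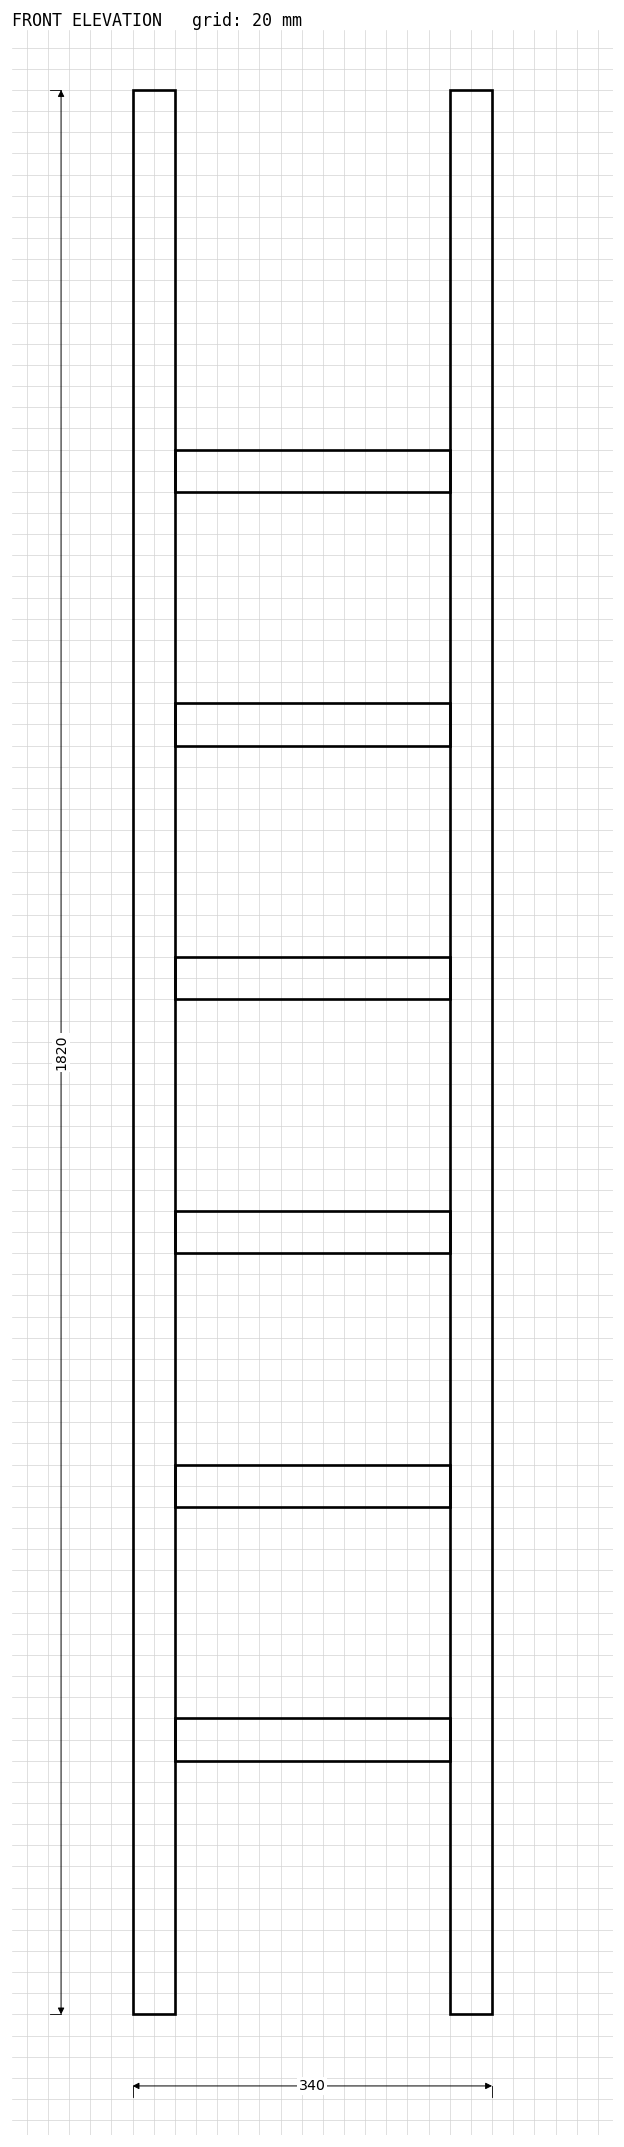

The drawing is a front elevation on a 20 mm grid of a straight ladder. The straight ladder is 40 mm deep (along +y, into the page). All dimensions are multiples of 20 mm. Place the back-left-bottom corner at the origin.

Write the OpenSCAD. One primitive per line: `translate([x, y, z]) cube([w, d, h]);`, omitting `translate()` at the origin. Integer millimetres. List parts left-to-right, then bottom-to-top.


cube([40, 40, 1820]);
translate([40, 0, 240]) cube([260, 40, 40]);
translate([40, 0, 480]) cube([260, 40, 40]);
translate([40, 0, 720]) cube([260, 40, 40]);
translate([40, 0, 960]) cube([260, 40, 40]);
translate([40, 0, 1200]) cube([260, 40, 40]);
translate([40, 0, 1440]) cube([260, 40, 40]);
translate([300, 0, 0]) cube([40, 40, 1820]);
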